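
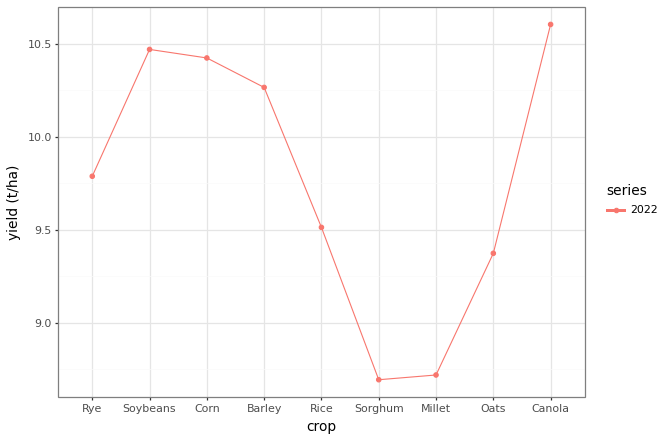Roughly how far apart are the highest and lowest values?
≈ 2.0

Max Canola ≈ 10.6, min Sorghum ≈ 8.6; range ≈ 2.0.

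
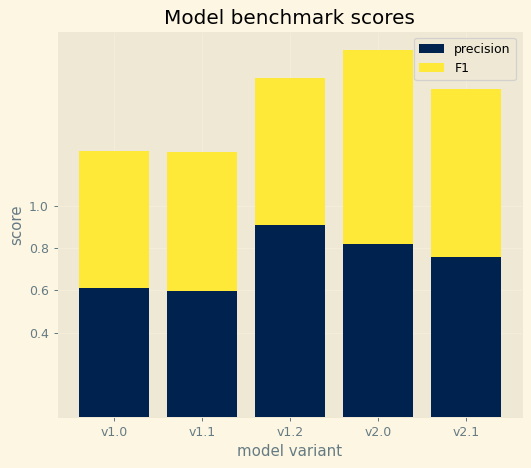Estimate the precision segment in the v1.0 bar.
≈ 0.6

precision top ≈ 0.6, bottom ≈ 0.0; segment ≈ 0.6.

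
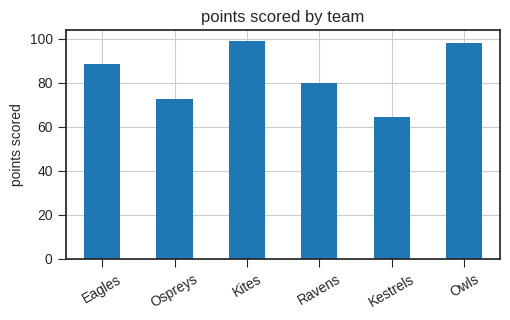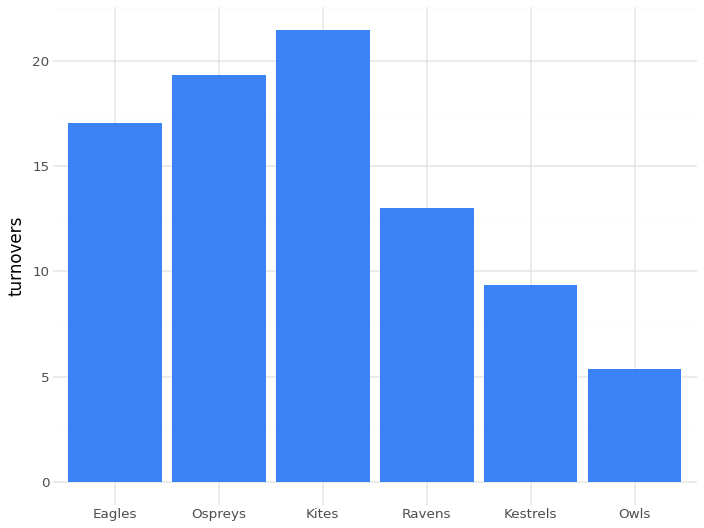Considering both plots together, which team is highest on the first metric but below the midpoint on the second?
Chart 2 median turnovers ≈ 16; below-median teams: Ravens, Kestrels, Owls. Among those, Owls has the highest points scored (≈ 100).

Owls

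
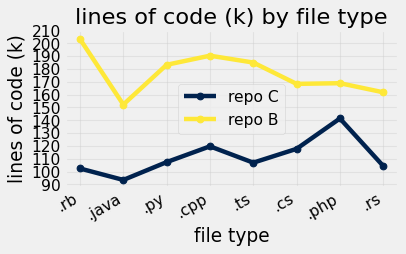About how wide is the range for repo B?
Max .rb ≈ 200, min .java ≈ 150; range ≈ 50.

≈ 50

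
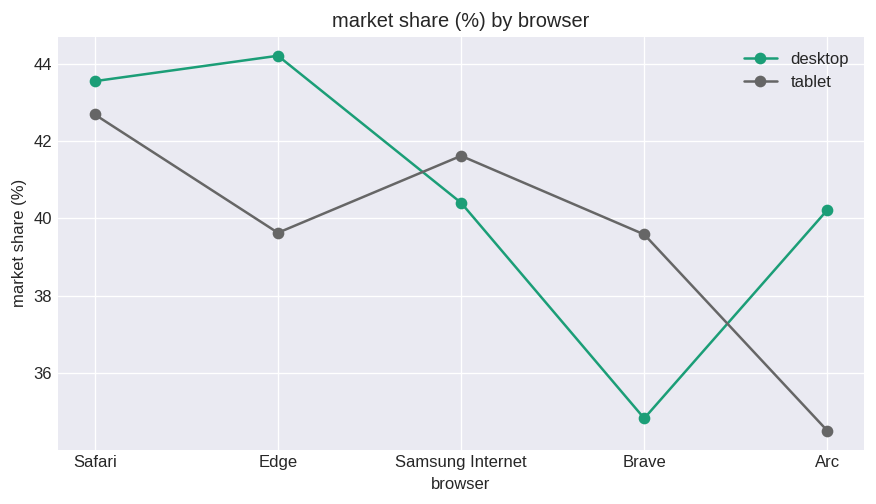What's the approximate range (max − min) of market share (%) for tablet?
Max Safari ≈ 43, min Arc ≈ 34; range ≈ 9.

≈ 9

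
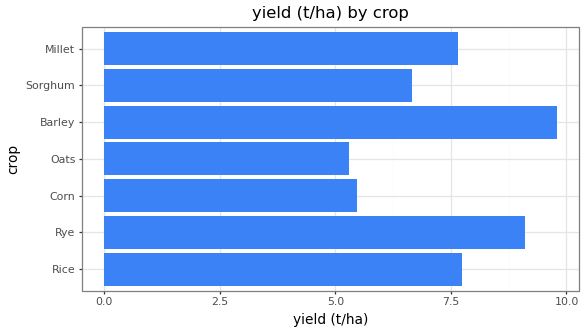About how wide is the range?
≈ 5

Max Barley ≈ 10, min Oats ≈ 5; range ≈ 5.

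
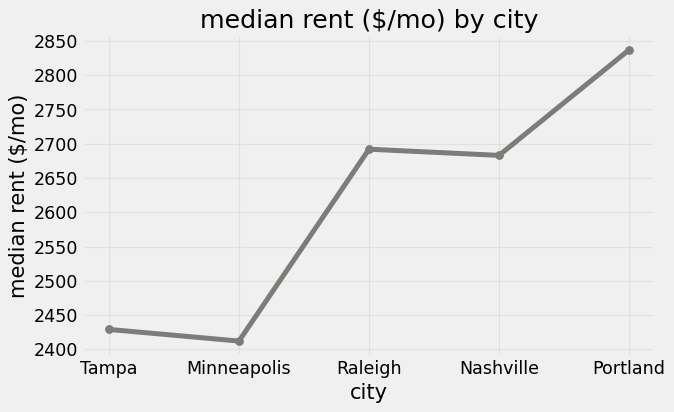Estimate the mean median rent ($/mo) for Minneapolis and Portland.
(2400 + 2850) / 2 ≈ 2625.

≈ 2625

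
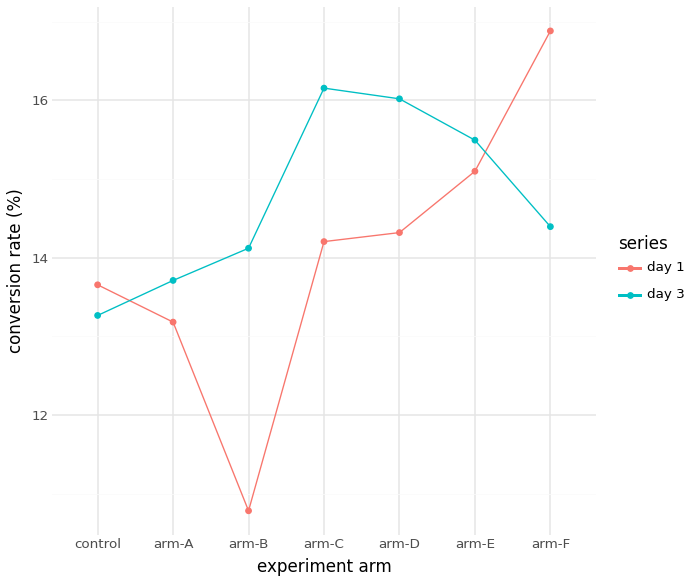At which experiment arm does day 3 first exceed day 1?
arm-A

control: day 3 ≈ 13 vs day 1 ≈ 14 (not yet); arm-A: day 3 ≈ 14 vs day 1 ≈ 13 (first crossover).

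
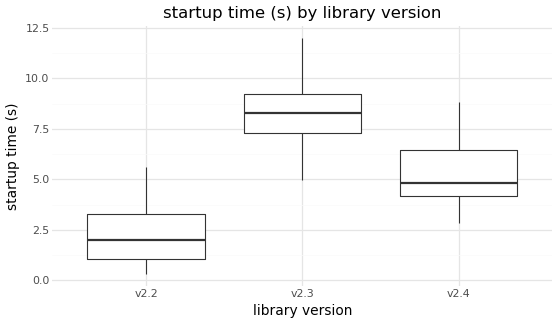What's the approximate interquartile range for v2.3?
≈ 2

Q3 ≈ 9, Q1 ≈ 7; IQR ≈ 2.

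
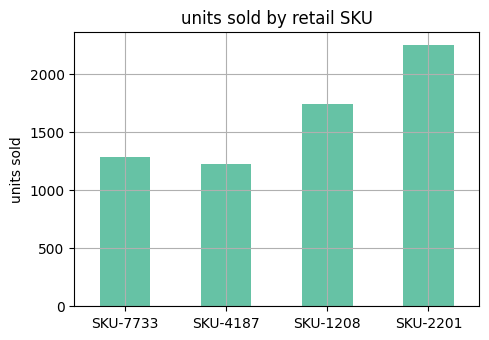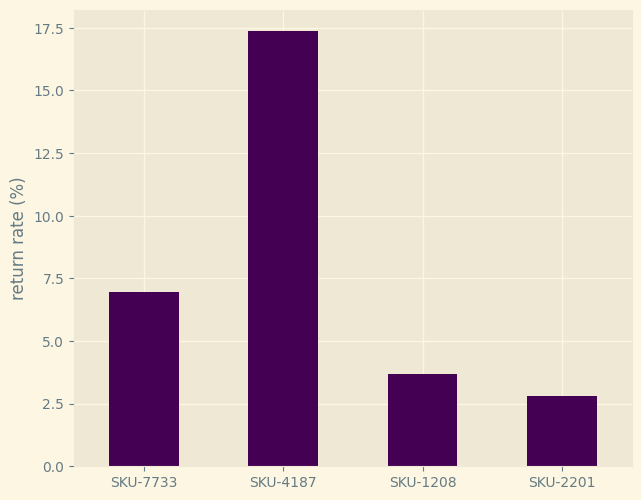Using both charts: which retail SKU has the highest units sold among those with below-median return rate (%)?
SKU-2201

Chart 2 median return rate (%) ≈ 6; below-median retail SKUs: SKU-1208, SKU-2201. Among those, SKU-2201 has the highest units sold (≈ 2500).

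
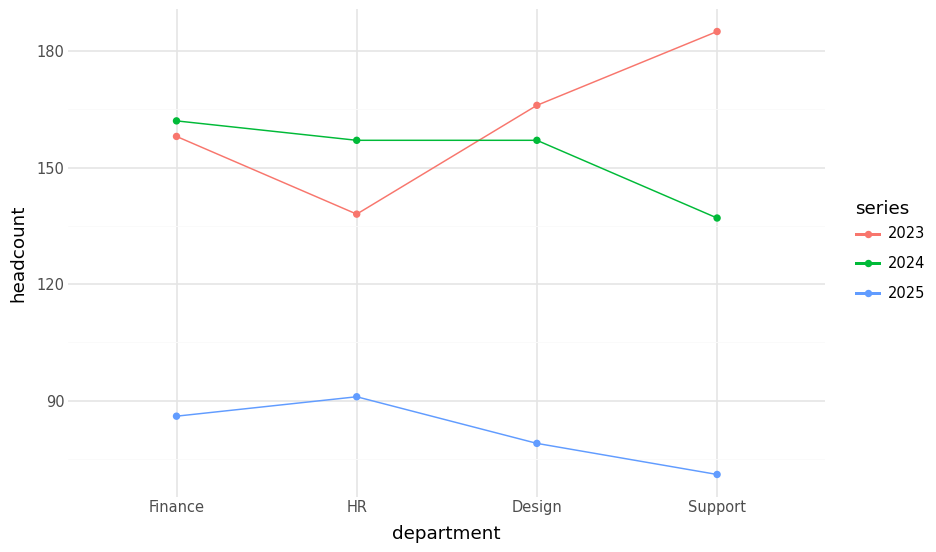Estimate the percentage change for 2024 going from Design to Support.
Design ≈ 160, Support ≈ 140; (140 − 160) / 160 ≈ -12.5%.

≈ -12.5%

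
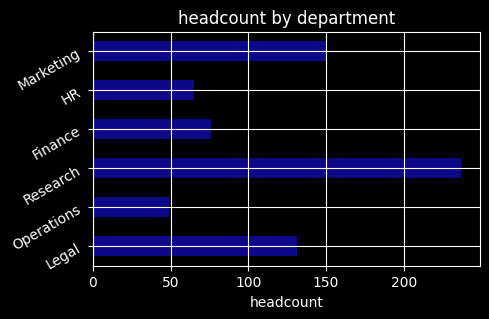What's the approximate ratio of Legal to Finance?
≈ 1.75×

Legal ≈ 140, Finance ≈ 80; 140/80 ≈ 1.75.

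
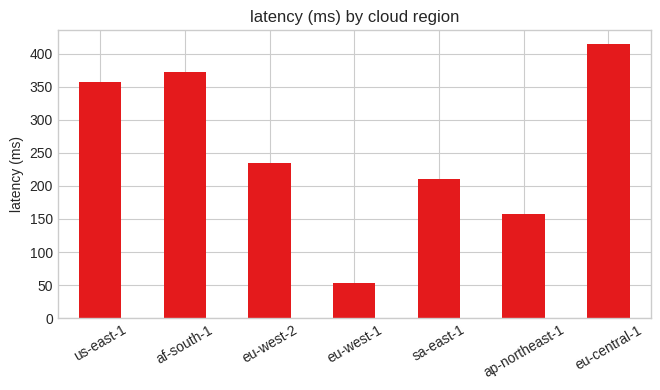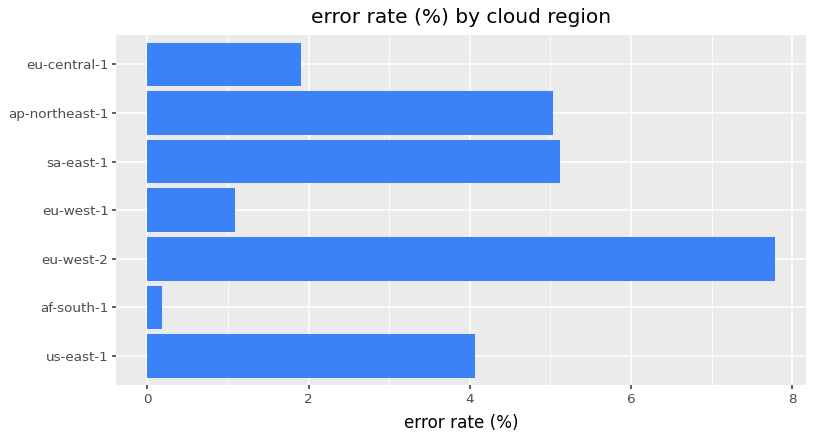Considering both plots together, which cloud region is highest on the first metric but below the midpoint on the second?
eu-central-1

Chart 2 median error rate (%) ≈ 4; below-median cloud regions: af-south-1, eu-west-1, eu-central-1. Among those, eu-central-1 has the highest latency (ms) (≈ 400).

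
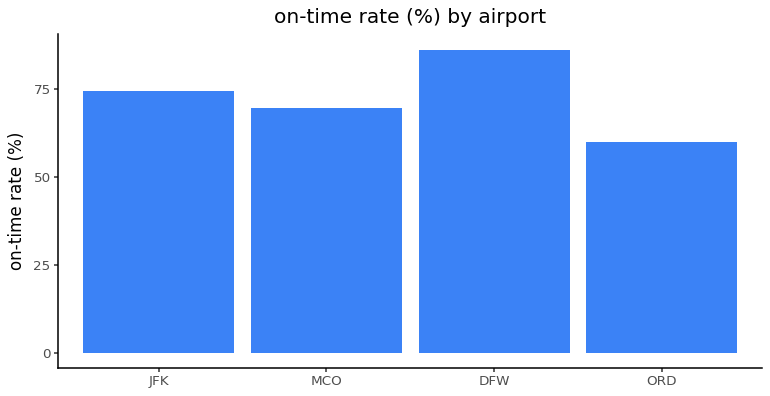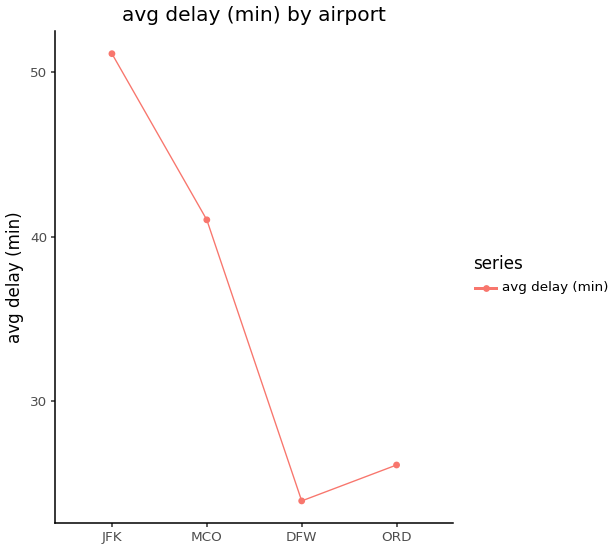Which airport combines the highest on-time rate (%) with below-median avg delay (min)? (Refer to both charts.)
Chart 2 median avg delay (min) ≈ 35; below-median airports: DFW, ORD. Among those, DFW has the highest on-time rate (%) (≈ 90).

DFW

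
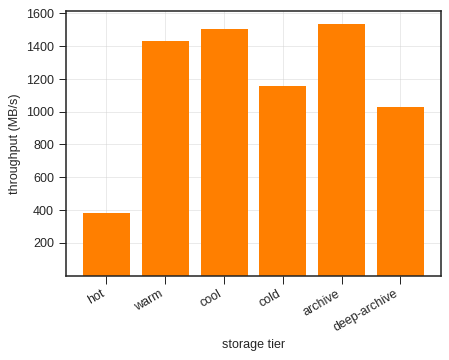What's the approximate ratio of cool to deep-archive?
cool ≈ 1600, deep-archive ≈ 1000; 1600/1000 ≈ 1.6.

≈ 1.6×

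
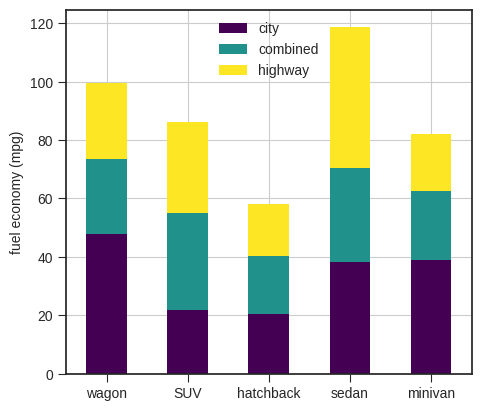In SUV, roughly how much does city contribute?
≈ 20

city top ≈ 20, bottom ≈ 0; segment ≈ 20.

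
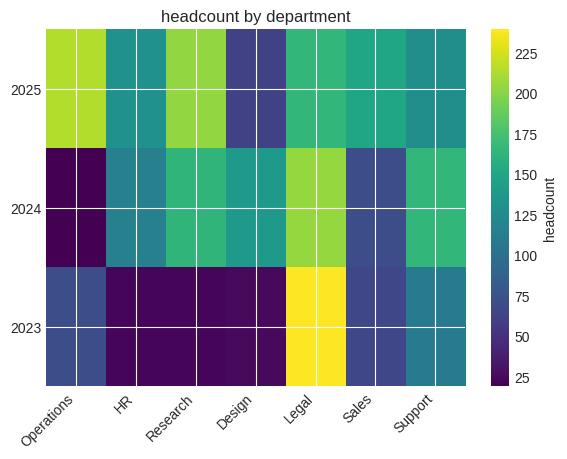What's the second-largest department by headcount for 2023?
Support

Top 3 for 2023: Legal ≈ 240, Support ≈ 120, Operations ≈ 80.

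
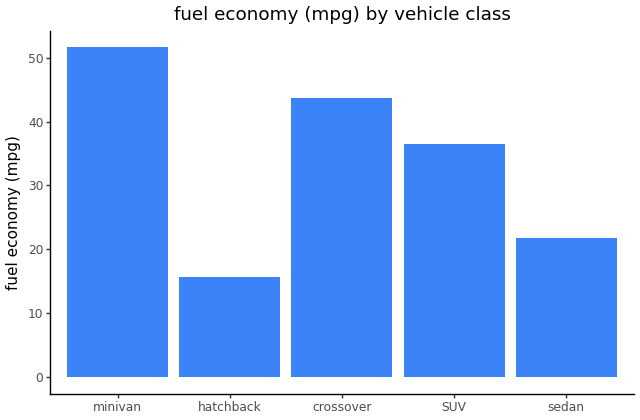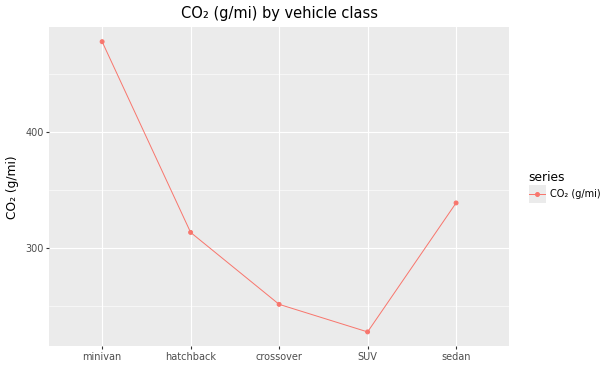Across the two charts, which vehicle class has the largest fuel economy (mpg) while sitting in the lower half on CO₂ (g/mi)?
crossover

Chart 2 median CO₂ (g/mi) ≈ 300; below-median vehicle classes: crossover, SUV. Among those, crossover has the highest fuel economy (mpg) (≈ 45).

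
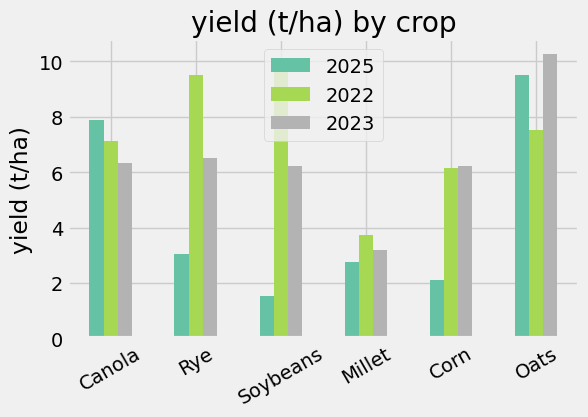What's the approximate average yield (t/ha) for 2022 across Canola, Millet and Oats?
≈ 6

(7 + 4 + 8) / 3 ≈ 6.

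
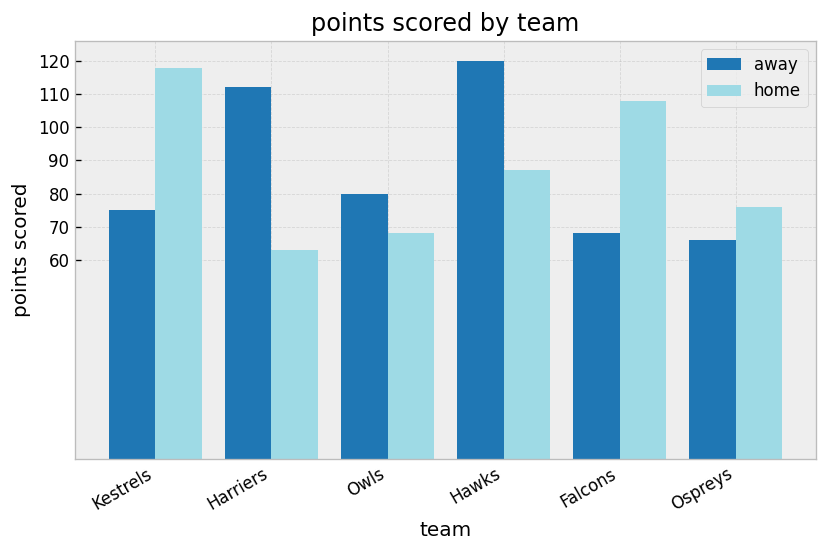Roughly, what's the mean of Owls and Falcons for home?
(70 + 110) / 2 ≈ 90.

≈ 90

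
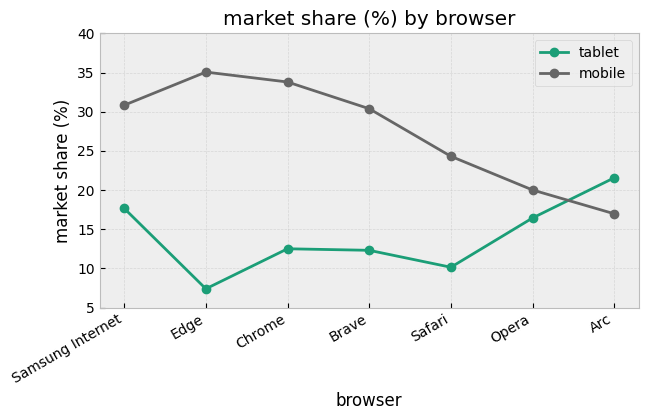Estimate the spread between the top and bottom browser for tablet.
Max Arc ≈ 20, min Edge ≈ 5; range ≈ 15.

≈ 15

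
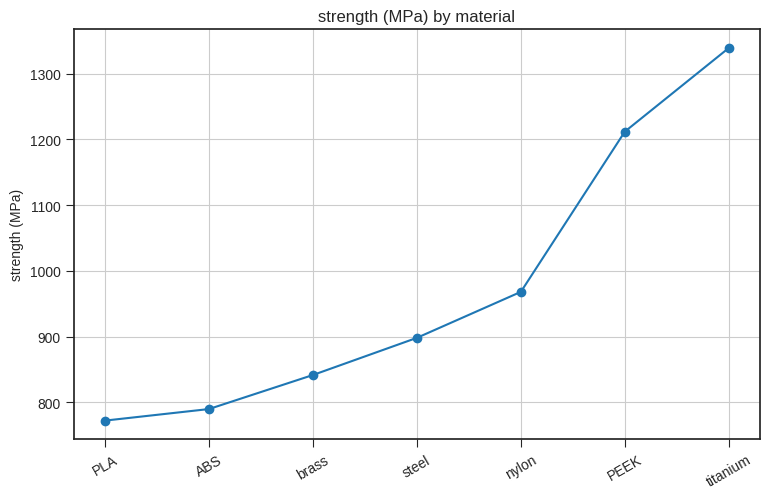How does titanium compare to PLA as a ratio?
≈ 1.8×

titanium ≈ 1350, PLA ≈ 750; 1350/750 ≈ 1.8.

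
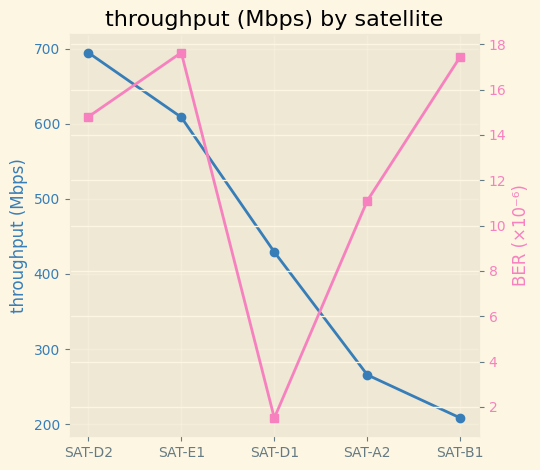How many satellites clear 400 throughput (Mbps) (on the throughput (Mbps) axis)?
3

Above 400: SAT-D2, SAT-E1, SAT-D1.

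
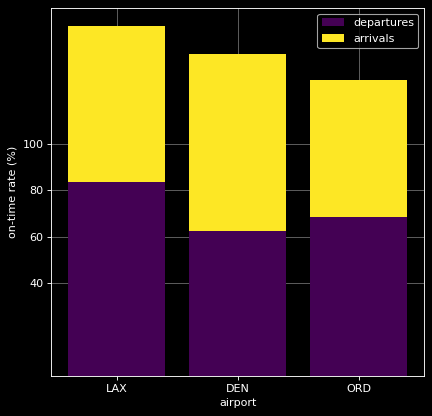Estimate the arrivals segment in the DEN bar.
arrivals top ≈ 140, bottom ≈ 60; segment ≈ 80.

≈ 80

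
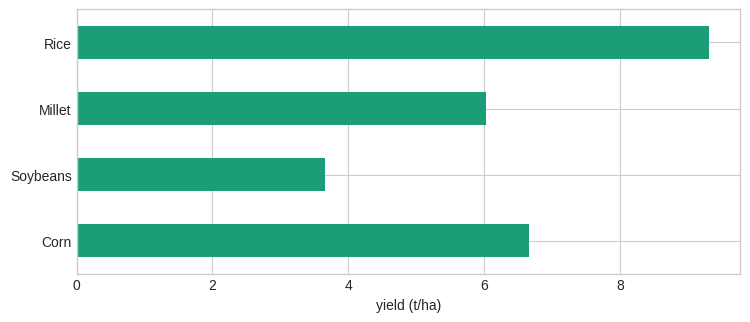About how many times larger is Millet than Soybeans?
≈ 1.5×

Millet ≈ 6, Soybeans ≈ 4; 6/4 ≈ 1.5.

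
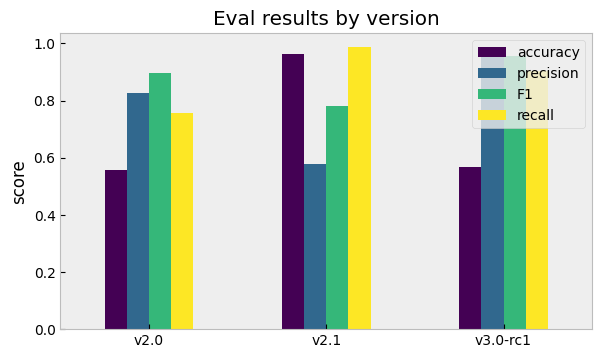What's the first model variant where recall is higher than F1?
v2.1

v2.0: recall ≈ 0.8 vs F1 ≈ 0.9 (not yet); v2.1: recall ≈ 1.0 vs F1 ≈ 0.8 (first crossover).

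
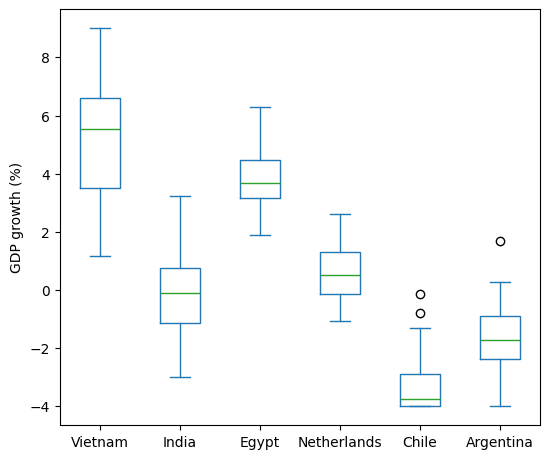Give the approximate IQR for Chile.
≈ 1

Q3 ≈ -3, Q1 ≈ -4; IQR ≈ 1.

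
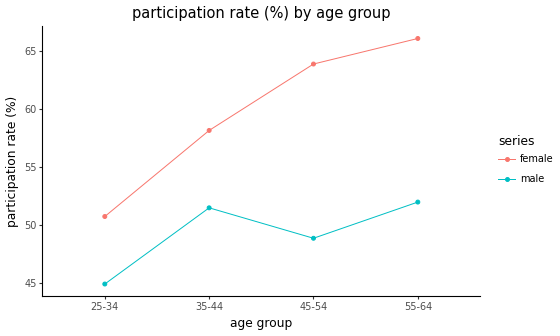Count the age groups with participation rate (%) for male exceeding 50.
2

Above 50: 35-44, 55-64.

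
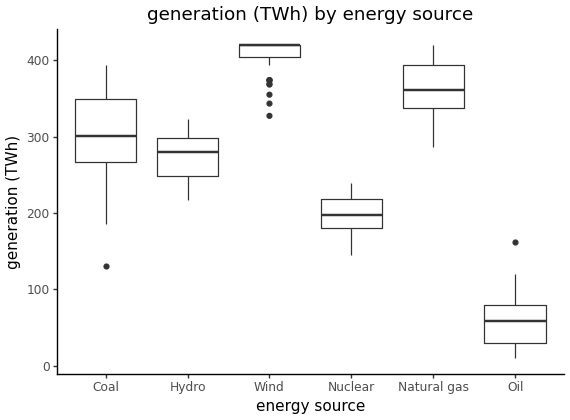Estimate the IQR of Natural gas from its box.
Q3 ≈ 400, Q1 ≈ 350; IQR ≈ 50.

≈ 50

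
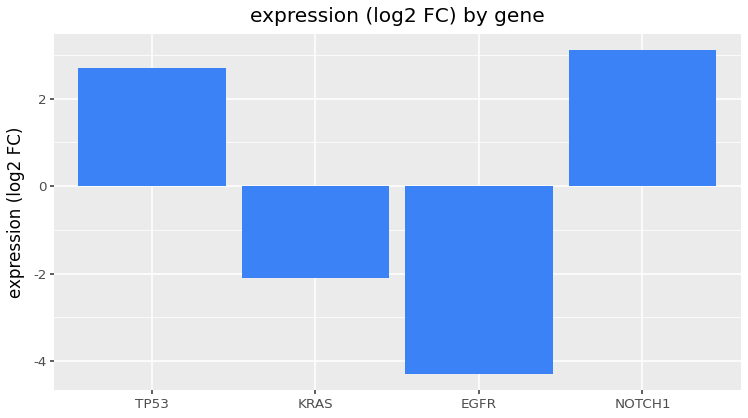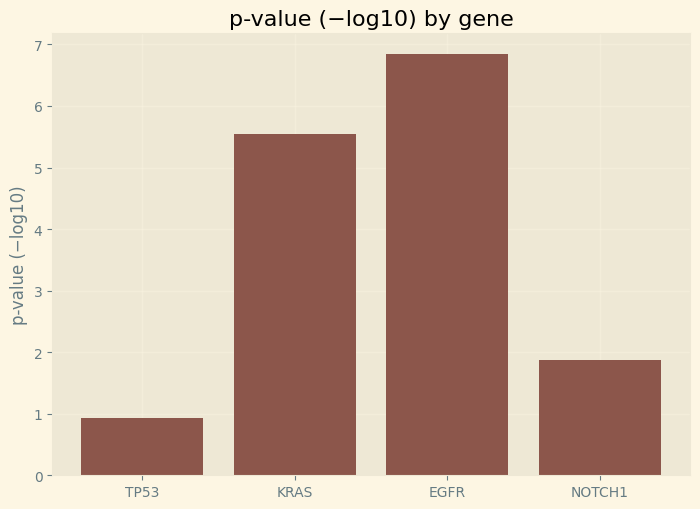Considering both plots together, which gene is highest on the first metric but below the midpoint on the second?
Chart 2 median p-value (−log10) ≈ 4; below-median genes: TP53, NOTCH1. Among those, NOTCH1 has the highest expression (log2 FC) (≈ 3).

NOTCH1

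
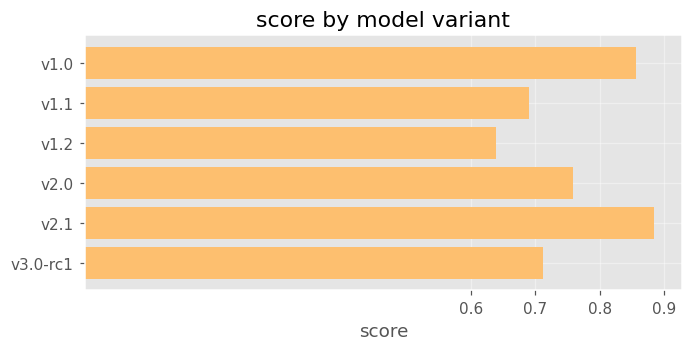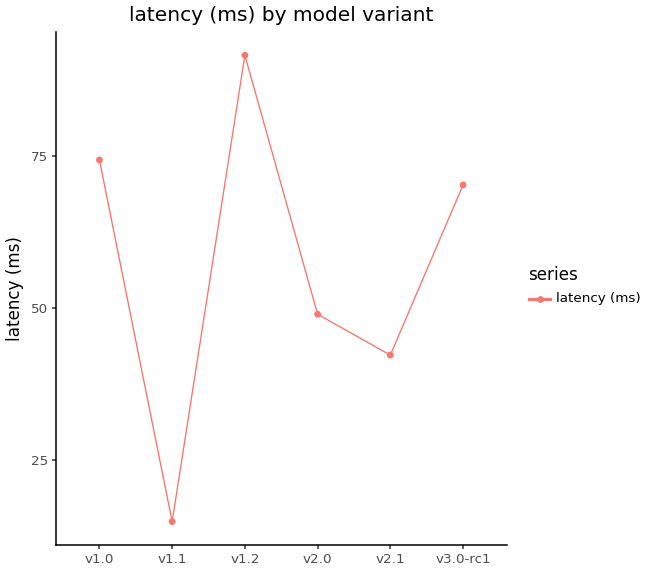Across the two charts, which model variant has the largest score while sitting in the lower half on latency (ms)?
Chart 2 median latency (ms) ≈ 60; below-median model variants: v1.1, v2.0, v2.1. Among those, v2.1 has the highest score (≈ 0.9).

v2.1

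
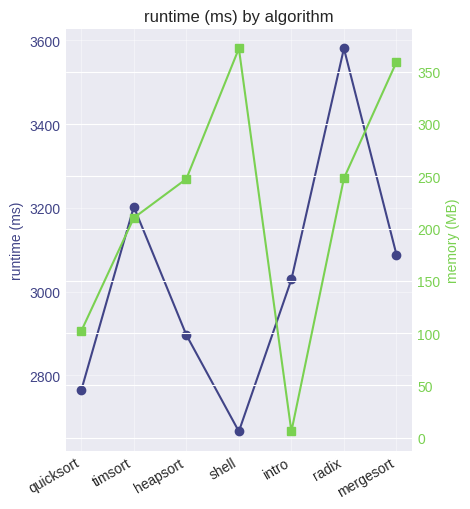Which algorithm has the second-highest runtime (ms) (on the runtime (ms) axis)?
timsort

Top 3 (on the runtime (ms) axis): radix ≈ 3600, timsort ≈ 3200, mergesort ≈ 3100.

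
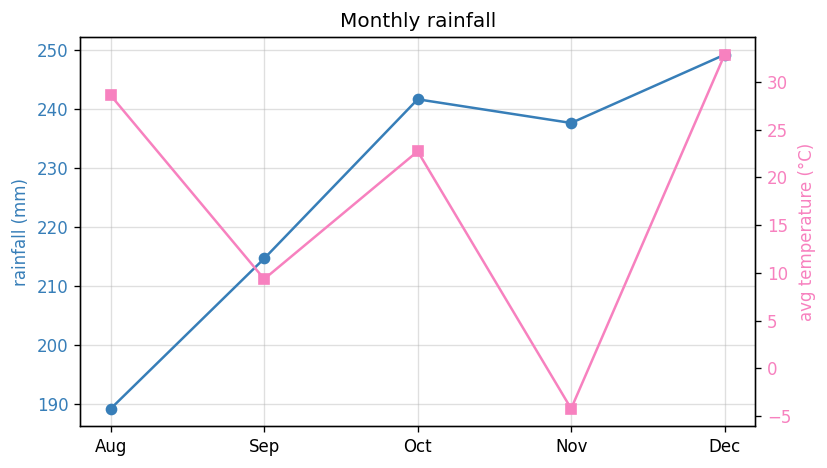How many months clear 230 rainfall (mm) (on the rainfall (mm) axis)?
3

Above 230: Oct, Nov, Dec.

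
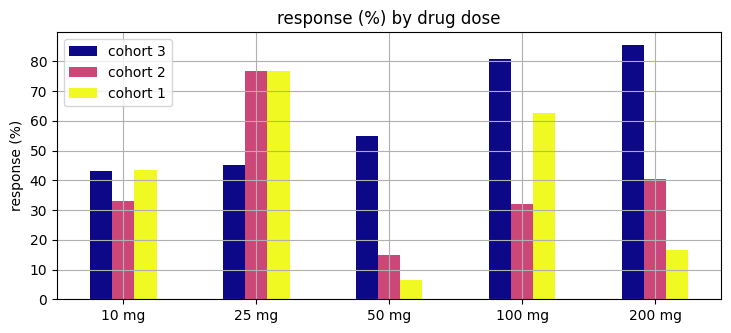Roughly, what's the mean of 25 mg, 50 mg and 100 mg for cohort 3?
≈ 60

(50 + 50 + 80) / 3 ≈ 60.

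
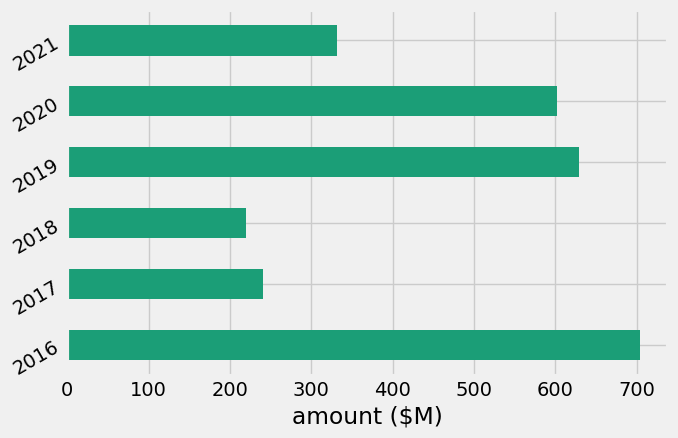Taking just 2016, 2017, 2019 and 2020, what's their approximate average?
≈ 525

(700 + 200 + 600 + 600) / 4 ≈ 525.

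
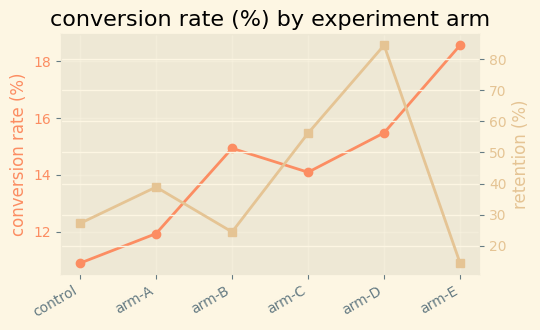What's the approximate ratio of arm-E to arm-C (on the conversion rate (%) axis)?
≈ 1.36×

arm-E ≈ 19, arm-C ≈ 14; 19/14 ≈ 1.36.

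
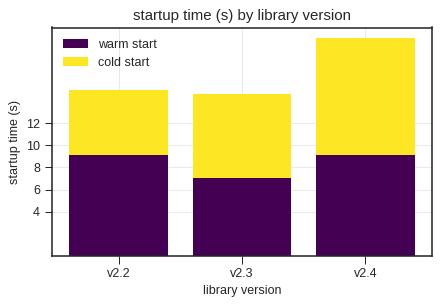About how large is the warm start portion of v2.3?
≈ 8

warm start top ≈ 8, bottom ≈ 0; segment ≈ 8.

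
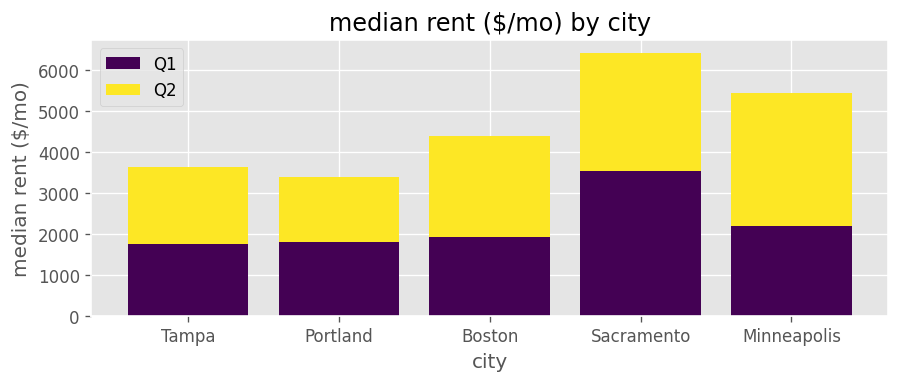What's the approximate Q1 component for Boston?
Q1 top ≈ 2000, bottom ≈ 0; segment ≈ 2000.

≈ 2000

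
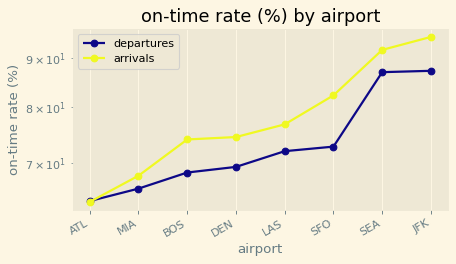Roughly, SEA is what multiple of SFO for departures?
≈ 1.13×

SEA ≈ 85, SFO ≈ 75; 85/75 ≈ 1.13.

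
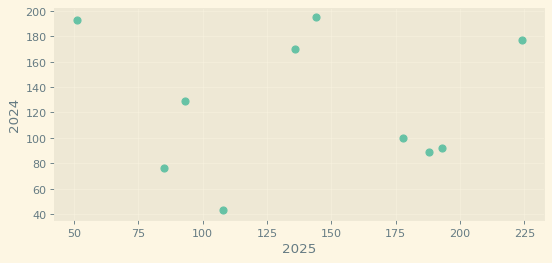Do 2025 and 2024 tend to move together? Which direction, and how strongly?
no clear correlation

Points are roughly uncorrelated; weak (|r| ≈ 0.0).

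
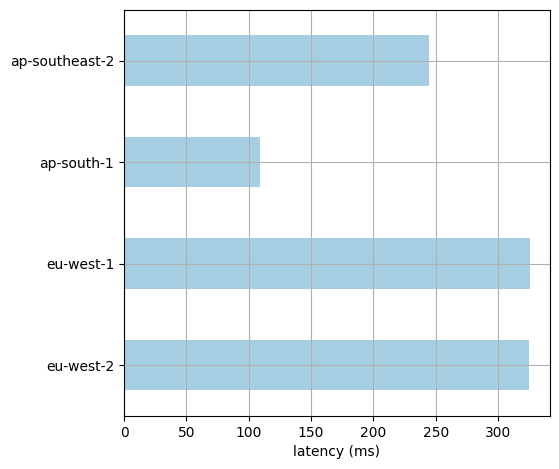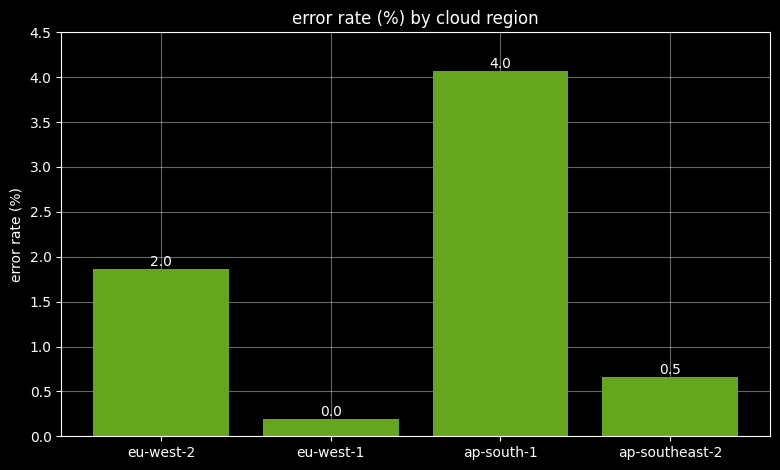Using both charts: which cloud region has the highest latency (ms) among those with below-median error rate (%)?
eu-west-1

Chart 2 median error rate (%) ≈ 1.5; below-median cloud regions: eu-west-1, ap-southeast-2. Among those, eu-west-1 has the highest latency (ms) (≈ 350).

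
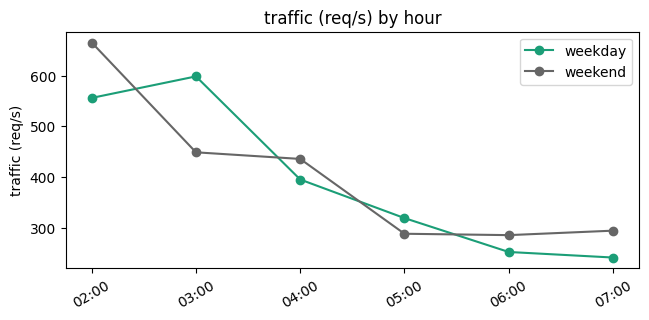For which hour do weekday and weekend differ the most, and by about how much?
03:00: weekday ≈ 600, weekend ≈ 450 → gap ≈ 150. Next-largest (02:00) is only ≈ 100.

03:00, ≈ 150 req/s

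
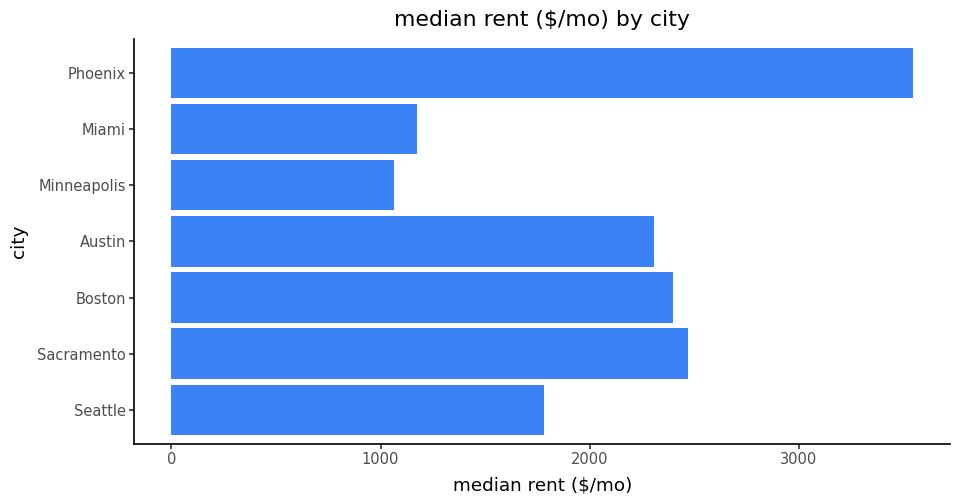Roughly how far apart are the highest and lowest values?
≈ 2500

Max Phoenix ≈ 3500, min Minneapolis ≈ 1000; range ≈ 2500.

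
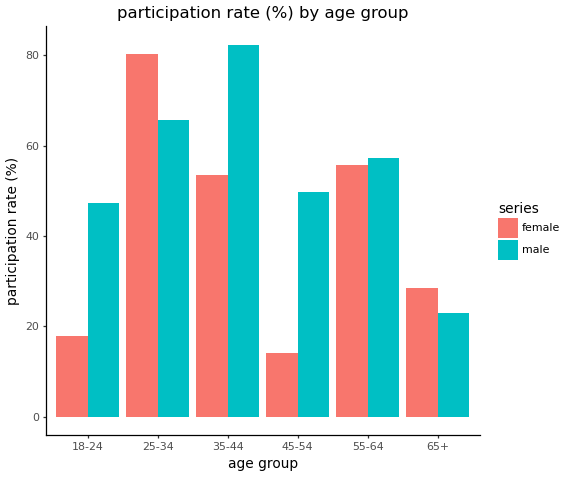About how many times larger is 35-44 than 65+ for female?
≈ 1.67×

35-44 ≈ 50, 65+ ≈ 30; 50/30 ≈ 1.67.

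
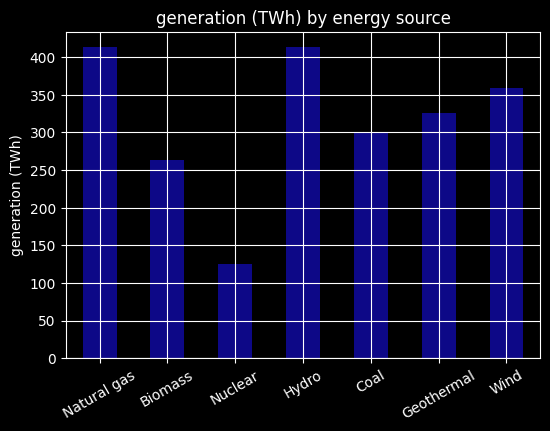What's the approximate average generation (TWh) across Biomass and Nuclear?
(250 + 100) / 2 ≈ 175.

≈ 175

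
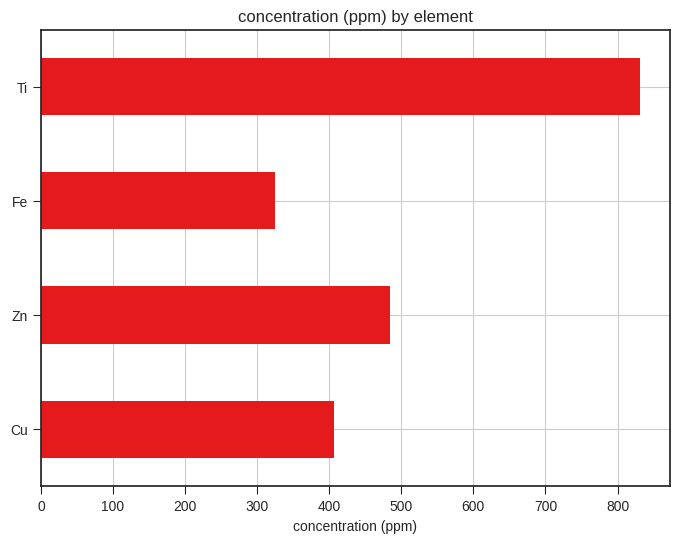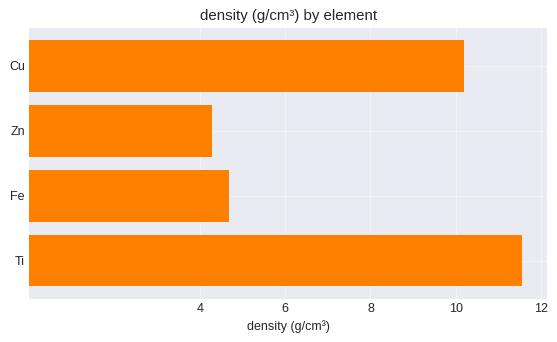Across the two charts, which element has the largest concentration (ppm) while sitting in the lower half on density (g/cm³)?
Chart 2 median density (g/cm³) ≈ 8; below-median elements: Zn, Fe. Among those, Zn has the highest concentration (ppm) (≈ 500).

Zn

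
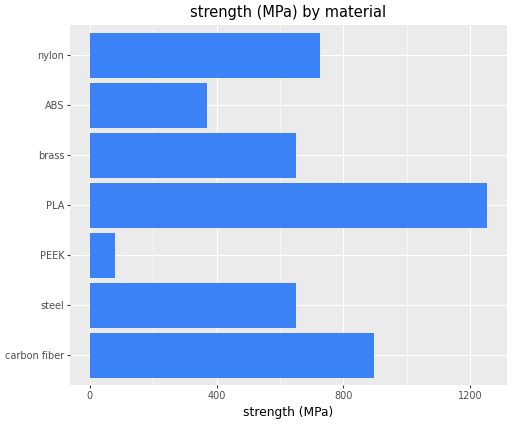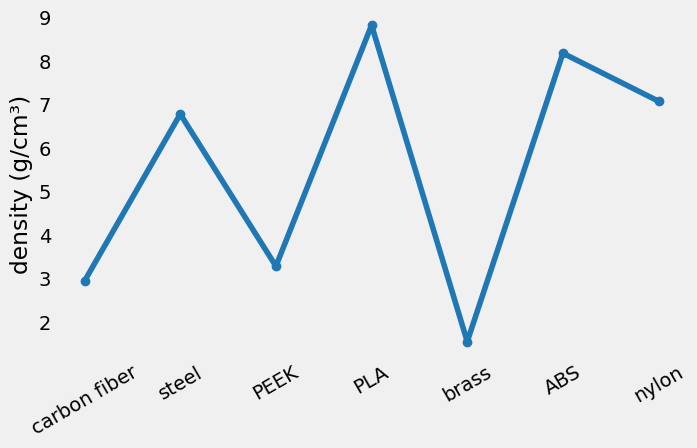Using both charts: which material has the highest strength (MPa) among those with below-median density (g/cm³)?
carbon fiber

Chart 2 median density (g/cm³) ≈ 7; below-median materials: carbon fiber, PEEK, brass. Among those, carbon fiber has the highest strength (MPa) (≈ 800).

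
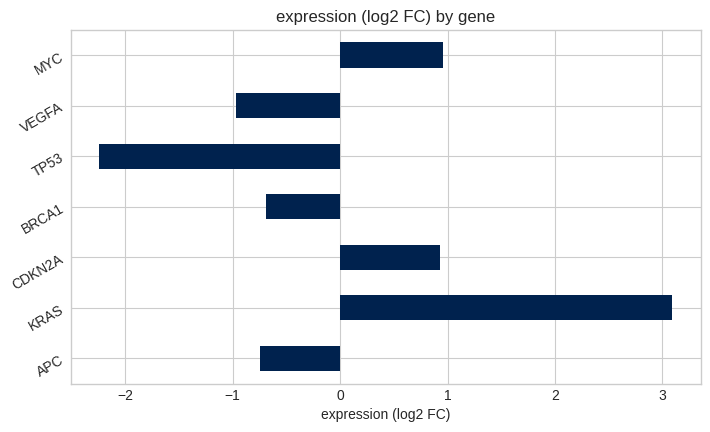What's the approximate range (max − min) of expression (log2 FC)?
Max KRAS ≈ 3.0, min TP53 ≈ -2.0; range ≈ 5.0.

≈ 5.0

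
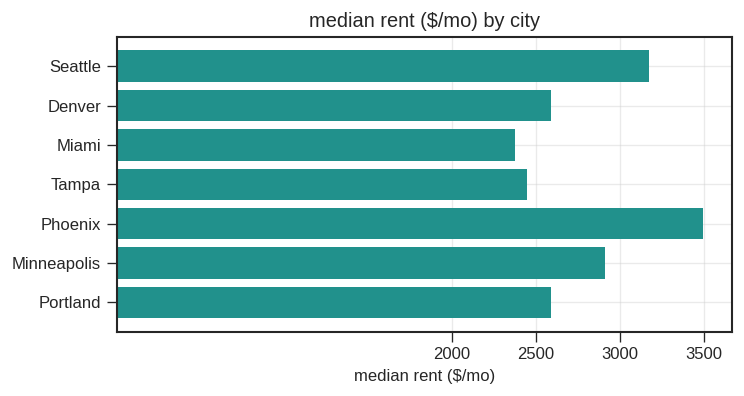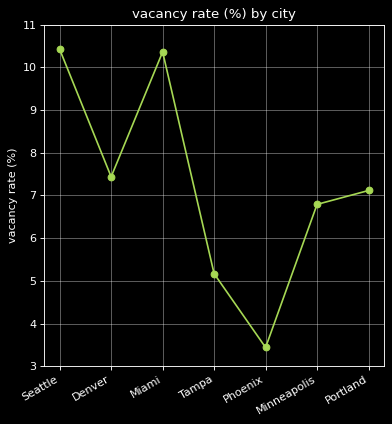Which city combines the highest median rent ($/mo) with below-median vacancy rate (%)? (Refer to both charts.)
Chart 2 median vacancy rate (%) ≈ 7; below-median cities: Tampa, Phoenix, Minneapolis. Among those, Phoenix has the highest median rent ($/mo) (≈ 3500).

Phoenix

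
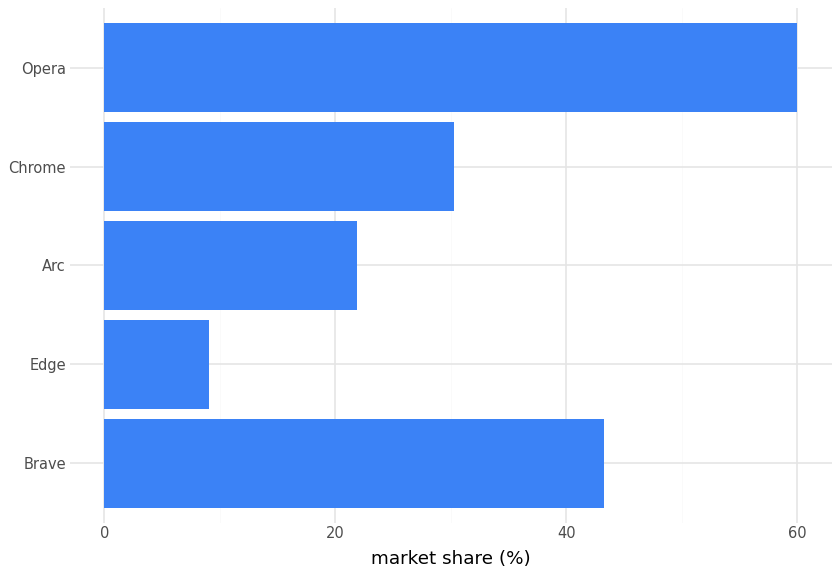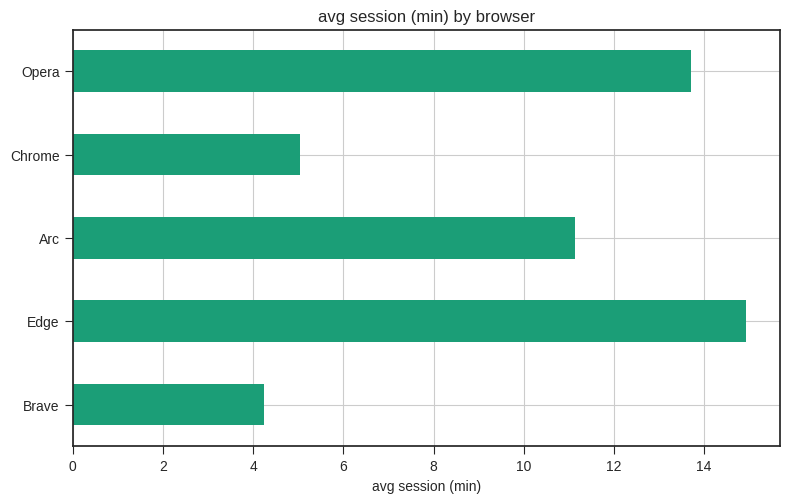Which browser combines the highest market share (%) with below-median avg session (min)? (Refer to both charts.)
Brave

Chart 2 median avg session (min) ≈ 12; below-median browsers: Brave, Chrome. Among those, Brave has the highest market share (%) (≈ 40).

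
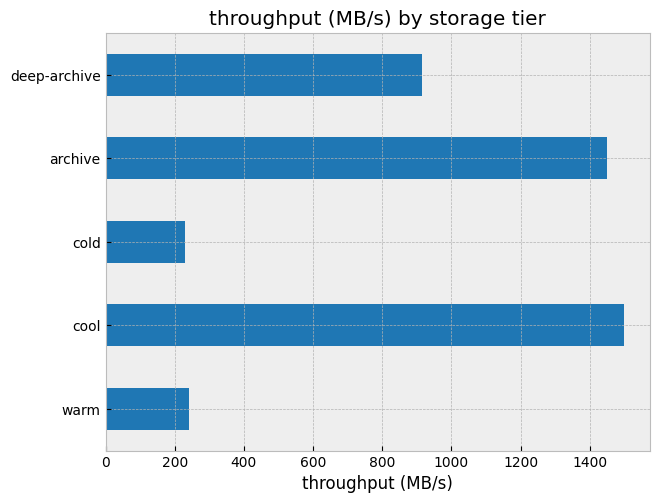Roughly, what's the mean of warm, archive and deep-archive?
(200 + 1400 + 1000) / 3 ≈ 867.

≈ 867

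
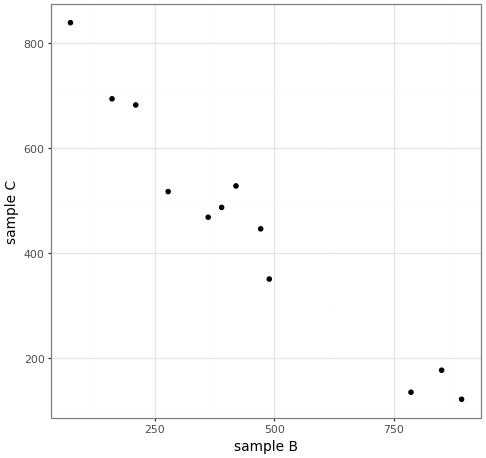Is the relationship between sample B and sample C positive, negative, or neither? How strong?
negative, strong

Points are negatively correlated; strong (|r| ≈ 1.0).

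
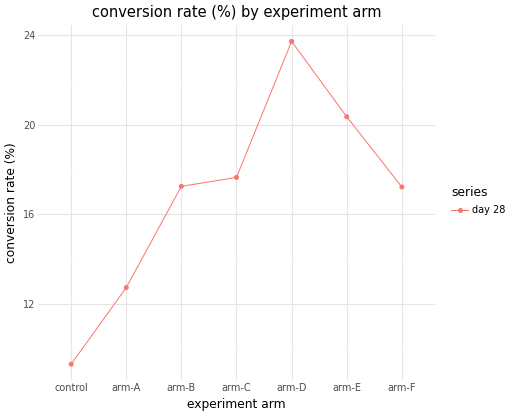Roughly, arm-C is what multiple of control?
arm-C ≈ 18, control ≈ 10; 18/10 ≈ 1.8.

≈ 1.8×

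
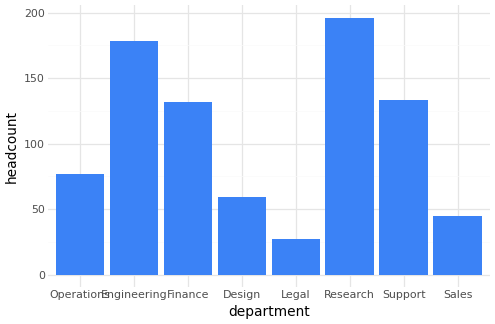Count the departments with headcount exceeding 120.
4

Above 120: Engineering, Finance, Research, Support.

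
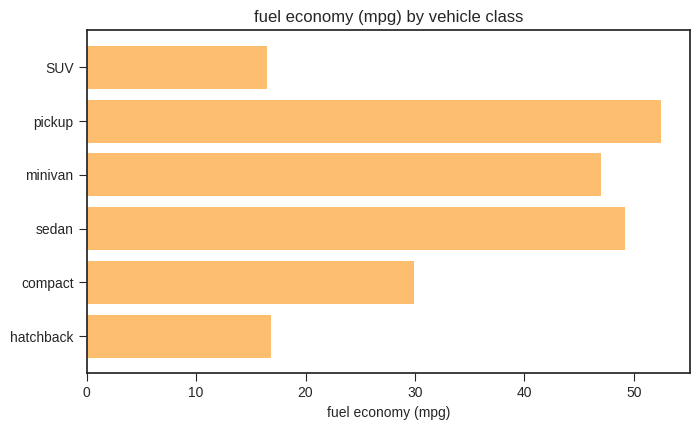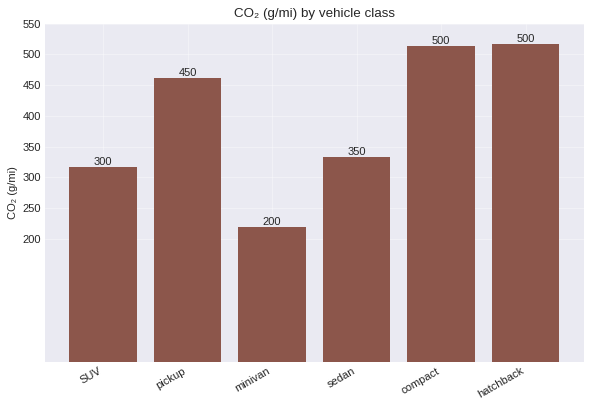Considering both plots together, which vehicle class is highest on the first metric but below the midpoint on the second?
Chart 2 median CO₂ (g/mi) ≈ 400; below-median vehicle classes: SUV, minivan, sedan. Among those, sedan has the highest fuel economy (mpg) (≈ 50).

sedan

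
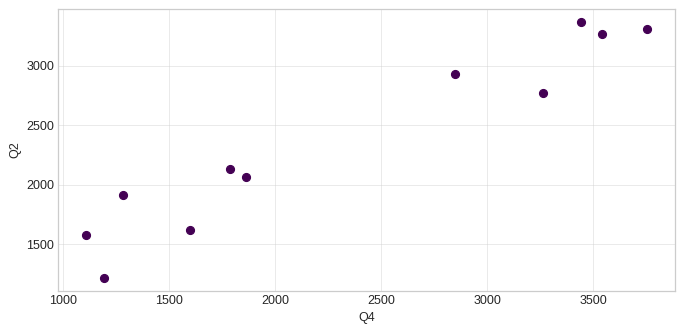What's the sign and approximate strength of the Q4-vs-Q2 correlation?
positive, strong

Points are positively correlated; strong (|r| ≈ 1.0).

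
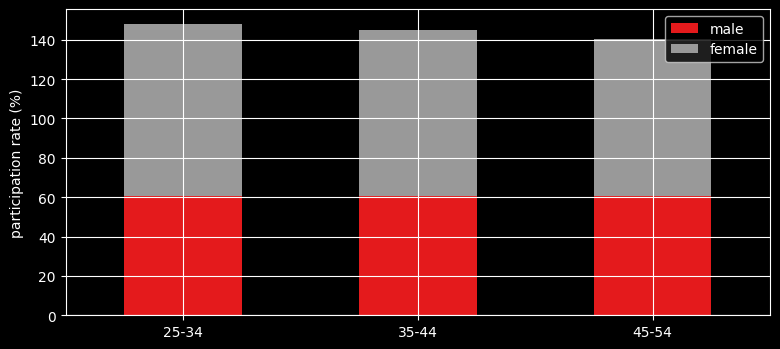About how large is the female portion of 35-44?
≈ 80

female top ≈ 140, bottom ≈ 60; segment ≈ 80.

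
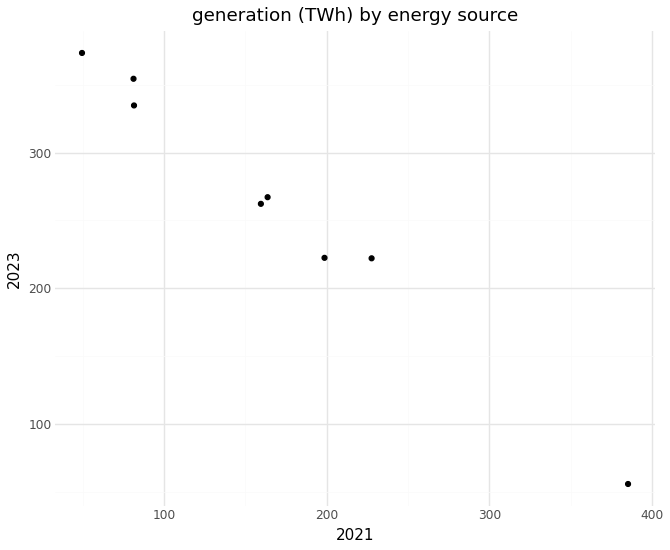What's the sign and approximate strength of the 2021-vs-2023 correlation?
negative, strong

Points are negatively correlated; strong (|r| ≈ 1.0).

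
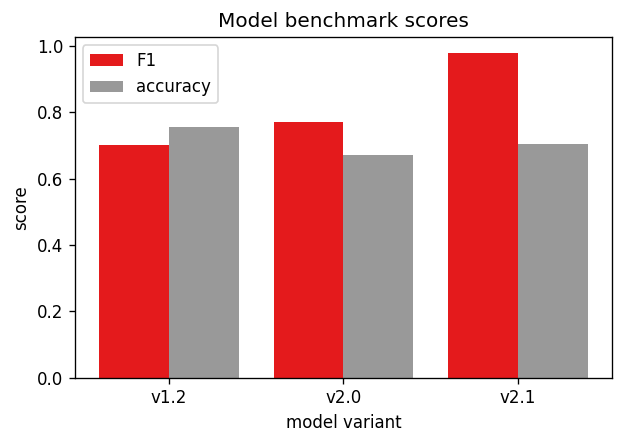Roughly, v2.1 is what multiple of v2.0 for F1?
v2.1 ≈ 1.0, v2.0 ≈ 0.8; 1.0/0.8 ≈ 1.25.

≈ 1.25×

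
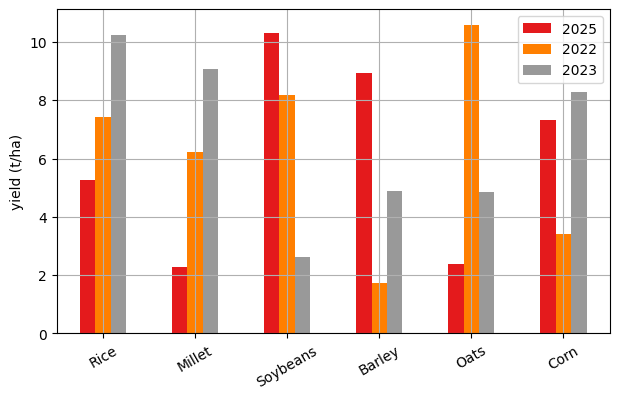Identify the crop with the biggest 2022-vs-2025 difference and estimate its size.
Oats: 2022 ≈ 11, 2025 ≈ 2 → gap ≈ 9. Next-largest (Barley) is only ≈ 7.

Oats, ≈ 9 t/ha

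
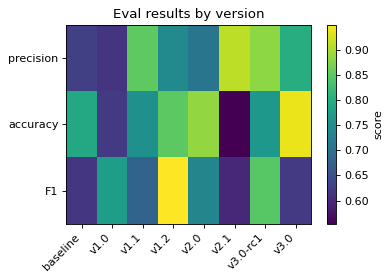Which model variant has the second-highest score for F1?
v3.0-rc1

Top 3 for F1: v1.2 ≈ 0.95, v3.0-rc1 ≈ 0.85, v1.0 ≈ 0.80.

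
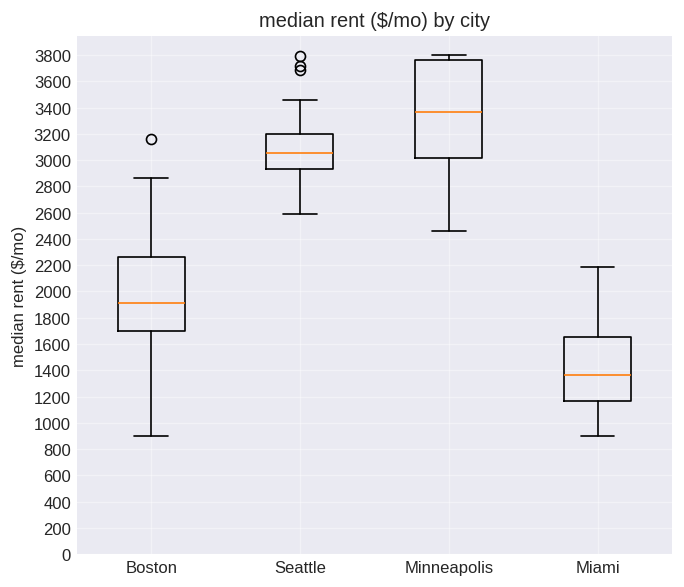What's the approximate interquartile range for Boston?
Q3 ≈ 2200, Q1 ≈ 1600; IQR ≈ 600.

≈ 600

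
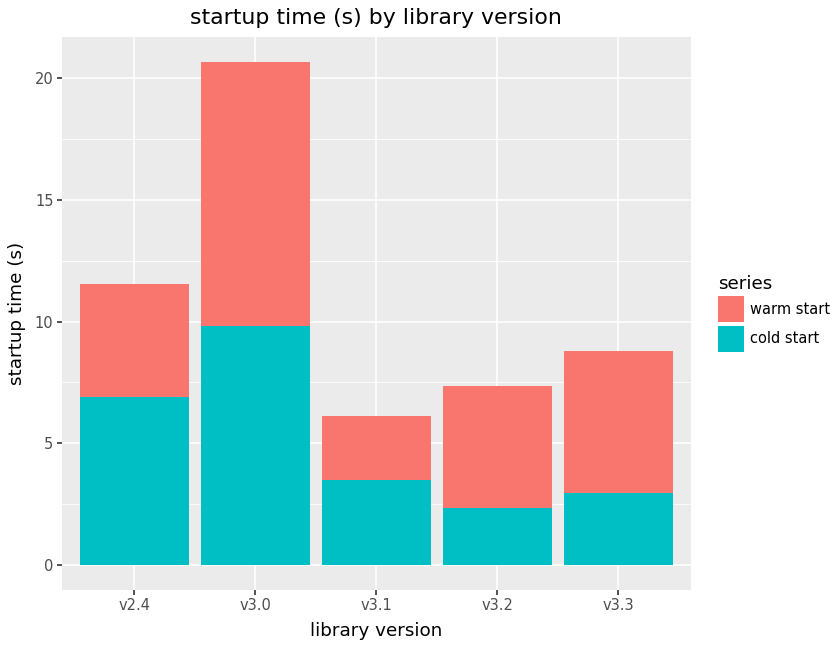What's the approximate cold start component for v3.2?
cold start top ≈ 2, bottom ≈ 0; segment ≈ 2.

≈ 2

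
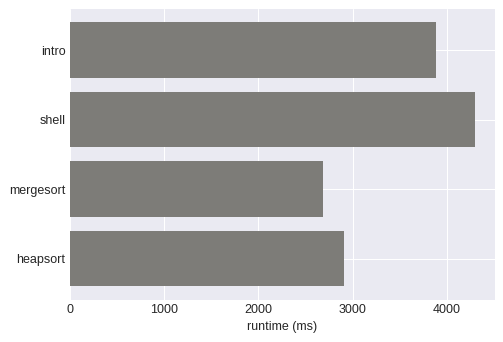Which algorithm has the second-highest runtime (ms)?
intro

Top 3: shell ≈ 4500, intro ≈ 4000, heapsort ≈ 3000.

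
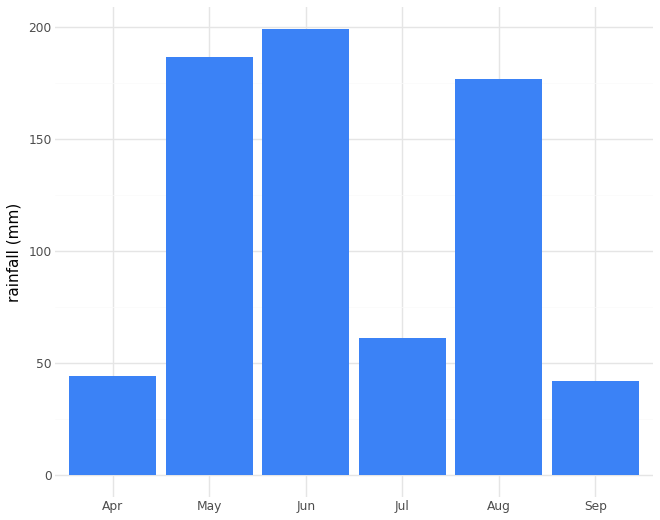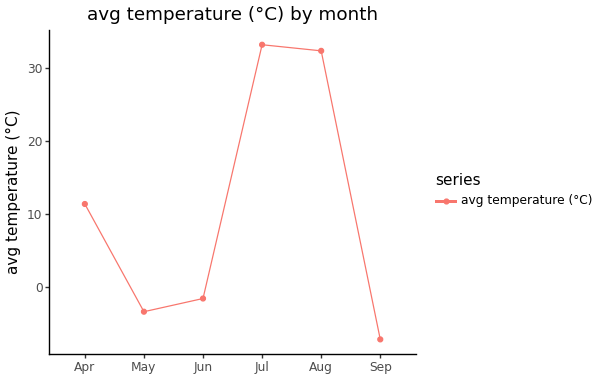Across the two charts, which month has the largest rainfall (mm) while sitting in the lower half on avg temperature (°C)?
Jun

Chart 2 median avg temperature (°C) ≈ 5; below-median months: May, Jun, Sep. Among those, Jun has the highest rainfall (mm) (≈ 200).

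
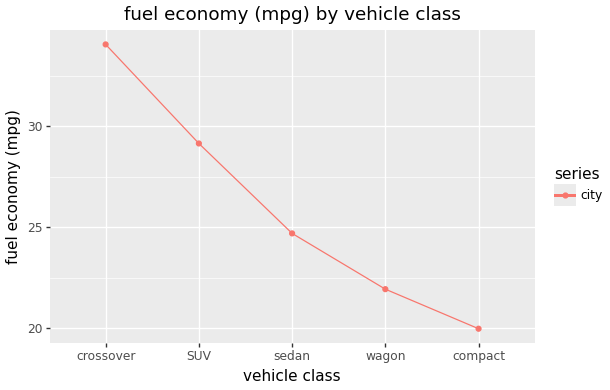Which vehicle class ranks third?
Top 4: crossover ≈ 34, SUV ≈ 30, sedan ≈ 24, wagon ≈ 22.

sedan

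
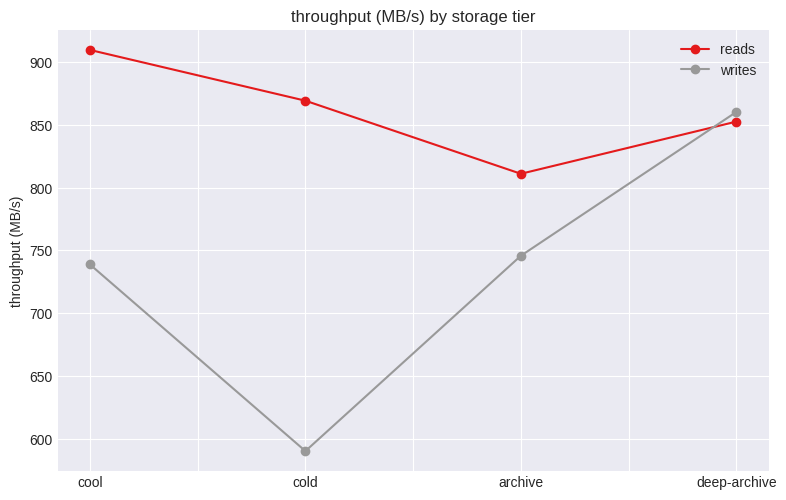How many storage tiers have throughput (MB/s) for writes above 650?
3

Above 650: cool, archive, deep-archive.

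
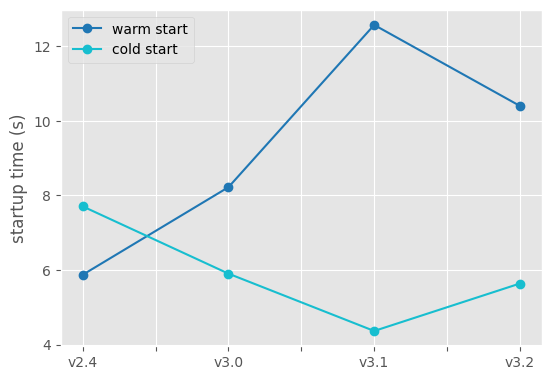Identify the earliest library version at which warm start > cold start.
v2.4: warm start ≈ 6 vs cold start ≈ 8 (not yet); v3.0: warm start ≈ 8 vs cold start ≈ 6 (first crossover).

v3.0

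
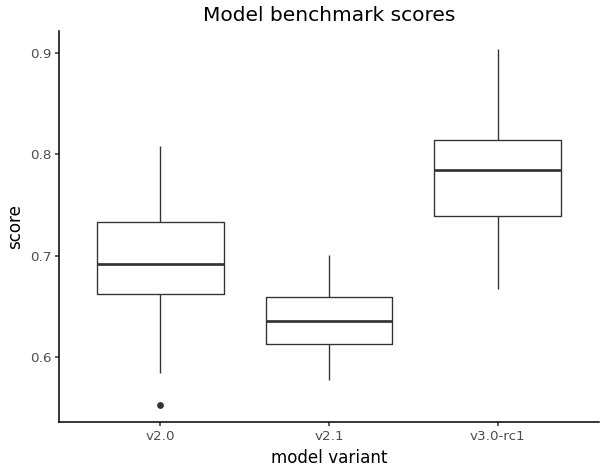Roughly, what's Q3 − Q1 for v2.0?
Q3 ≈ 0.74, Q1 ≈ 0.66; IQR ≈ 0.08.

≈ 0.08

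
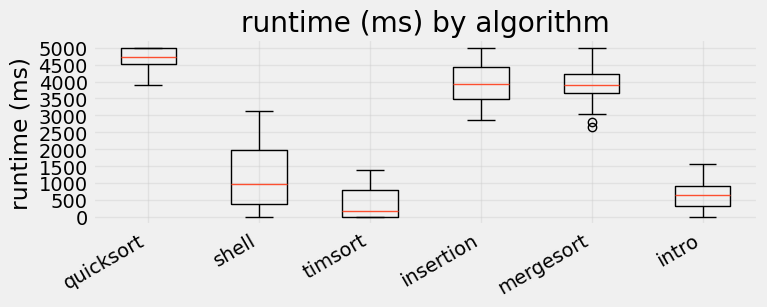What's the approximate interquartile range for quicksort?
≈ 500

Q3 ≈ 5000, Q1 ≈ 4500; IQR ≈ 500.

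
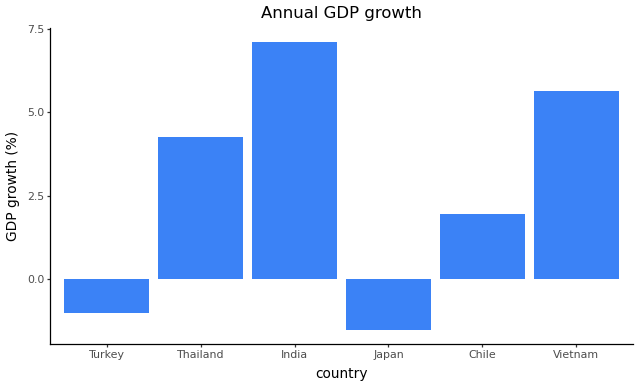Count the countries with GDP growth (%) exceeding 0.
4

Above 0: Thailand, India, Chile, Vietnam.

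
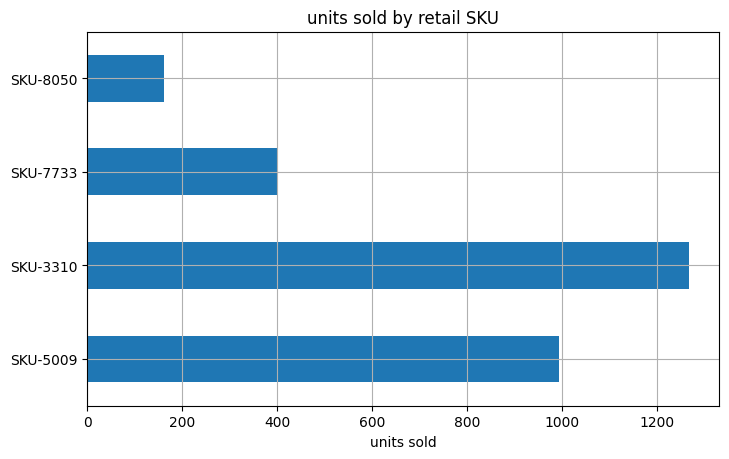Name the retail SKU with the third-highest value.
Top 4: SKU-3310 ≈ 1200, SKU-5009 ≈ 1000, SKU-7733 ≈ 400, SKU-8050 ≈ 200.

SKU-7733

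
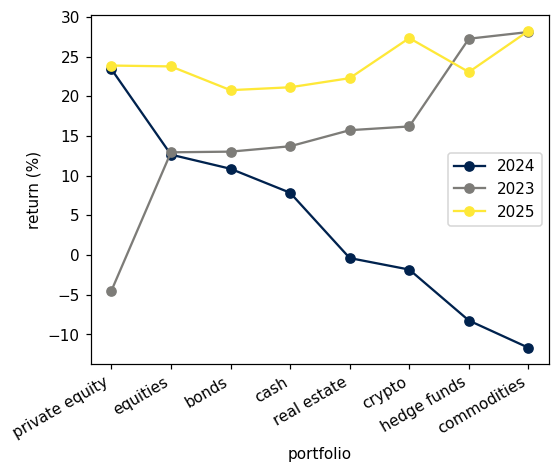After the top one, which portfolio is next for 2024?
Top 3 for 2024: private equity ≈ 25, equities ≈ 15, bonds ≈ 10.

equities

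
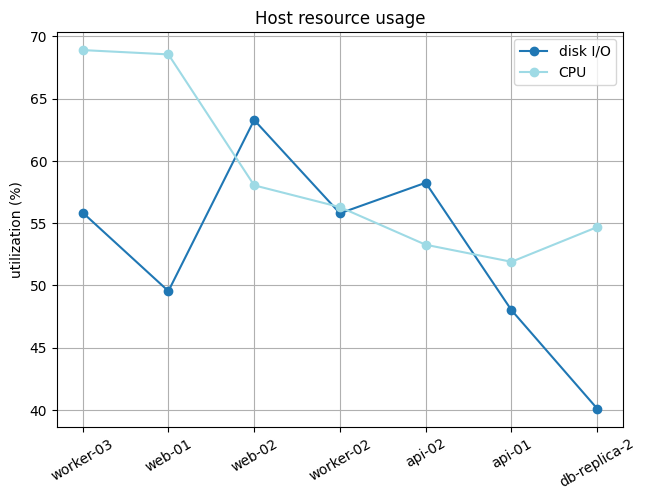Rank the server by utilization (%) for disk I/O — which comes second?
api-02

Top 3 for disk I/O: web-02 ≈ 65, api-02 ≈ 60, worker-03 ≈ 55.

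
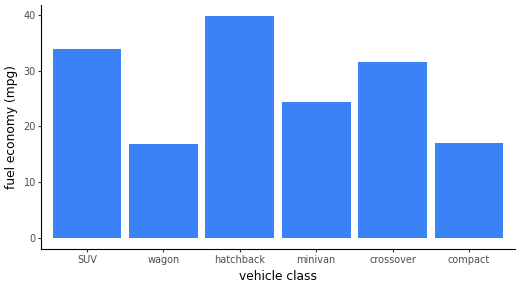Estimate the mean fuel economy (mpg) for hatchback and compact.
≈ 28

(40 + 15) / 2 ≈ 28.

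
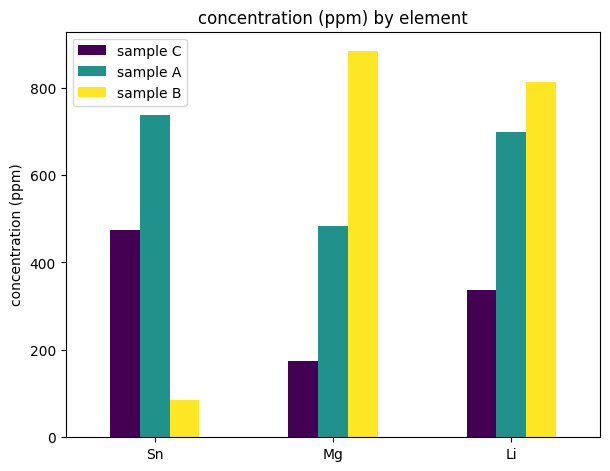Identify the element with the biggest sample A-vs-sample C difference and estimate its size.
Li, ≈ 400 ppm

Li: sample A ≈ 700, sample C ≈ 300 → gap ≈ 400. Next-largest (Mg) is only ≈ 300.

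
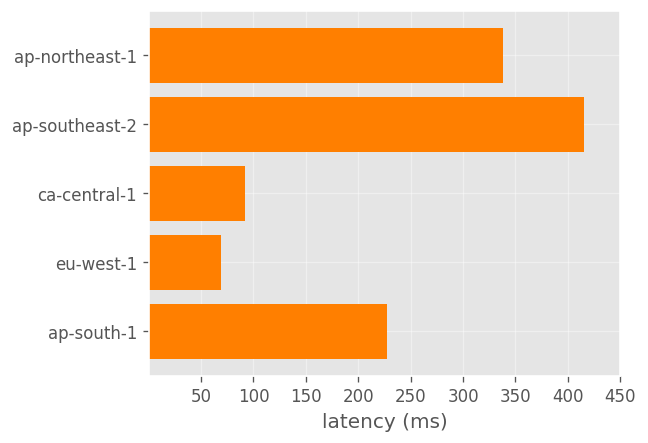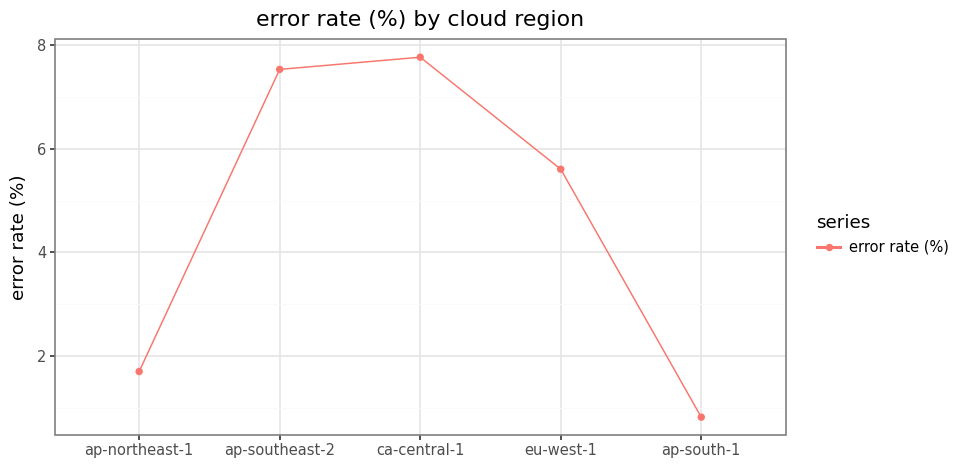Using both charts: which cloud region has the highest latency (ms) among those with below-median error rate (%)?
Chart 2 median error rate (%) ≈ 6; below-median cloud regions: ap-northeast-1, ap-south-1. Among those, ap-northeast-1 has the highest latency (ms) (≈ 350).

ap-northeast-1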